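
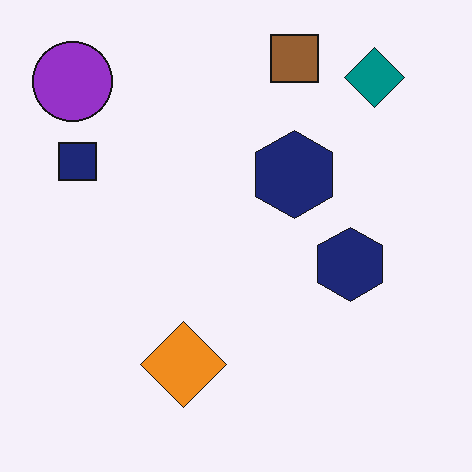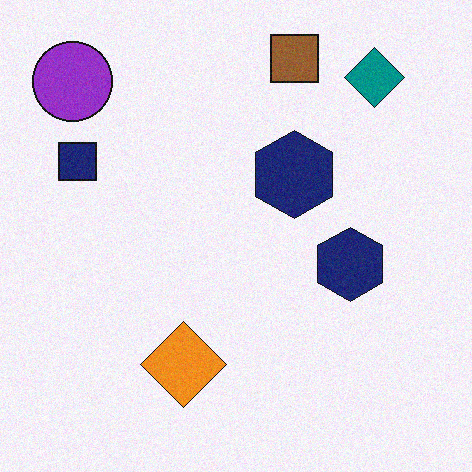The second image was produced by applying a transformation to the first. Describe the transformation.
This is the original image degraded with subtle gaussian noise.

Random speckle covers the whole image, including the flat background.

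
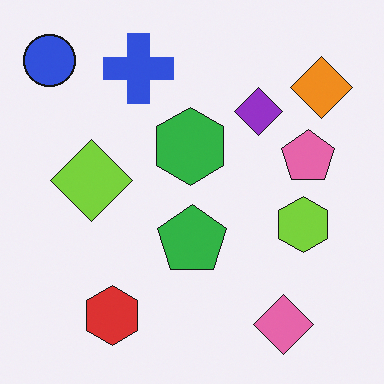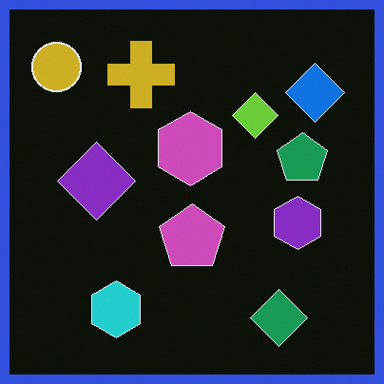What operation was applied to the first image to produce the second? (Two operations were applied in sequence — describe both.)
It was color-inverted (negative), then framed with a blue border.

The light background has become dark and every shape's color is its complement — a photographic negative. A solid blue frame runs around the edge of the second image, with the content slightly shrunk inside it.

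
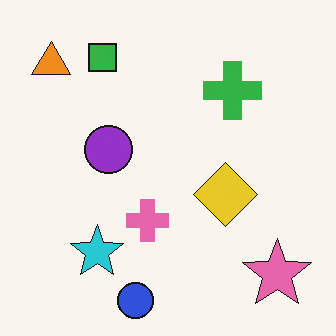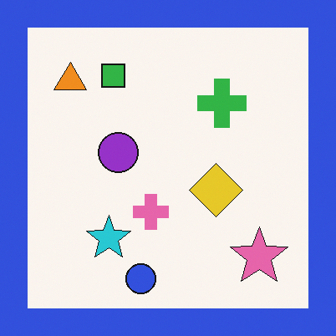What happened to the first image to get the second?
This is the original image framed with a blue border.

A solid blue frame runs around the edge of the second image, with the content slightly shrunk inside it.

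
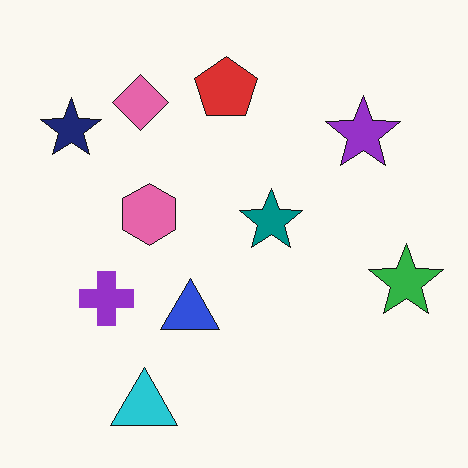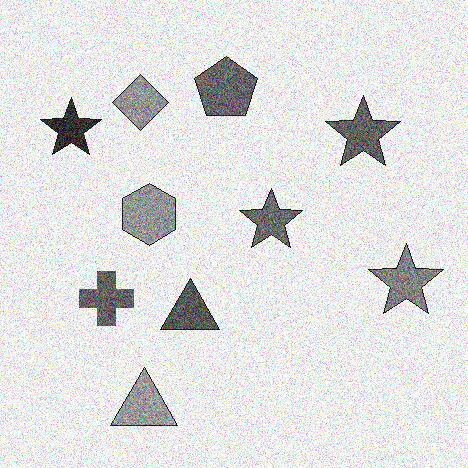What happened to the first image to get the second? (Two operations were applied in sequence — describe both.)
This is the original image converted to grayscale, then degraded with a thick layer of grain.

All color is removed — every shape is now a shade of grey. Random speckle covers the whole image, including the flat background.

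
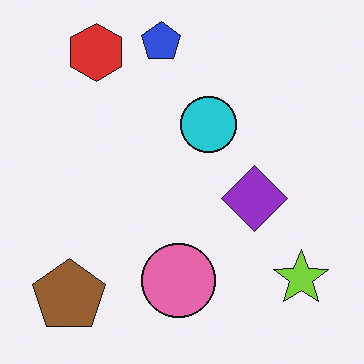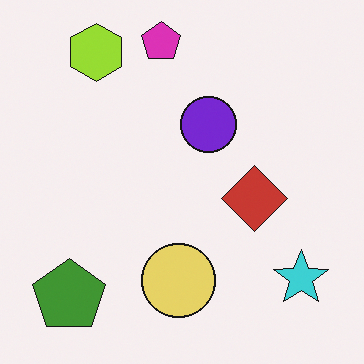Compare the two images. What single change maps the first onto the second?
This is the original image hue-shifted through roughly a third of the color wheel.

Every shape's color has rotated by the same amount around the hue wheel — a uniform hue shift.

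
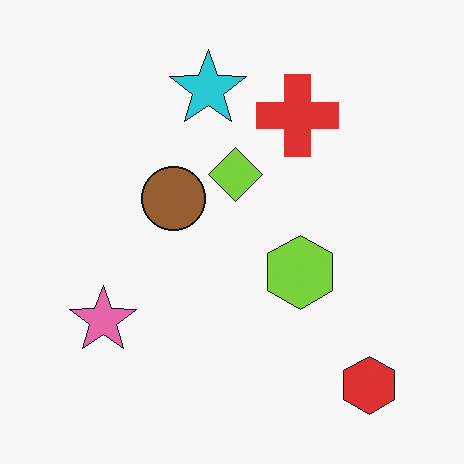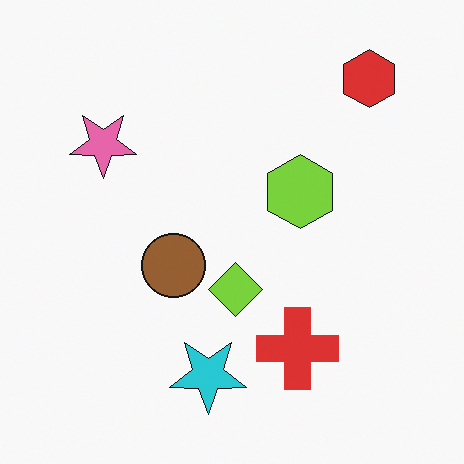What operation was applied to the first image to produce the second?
It was flipped vertically (top ↔ bottom).

The red hexagon is in the bottom-right of the first image and the top-right of the second — shapes on opposite sides of the horizontal midline have swapped in a mirror flip.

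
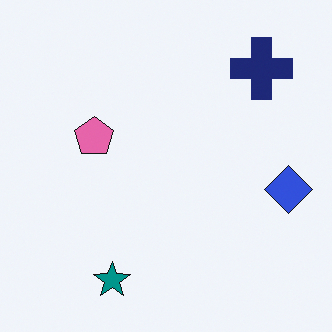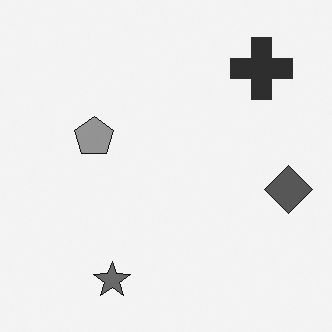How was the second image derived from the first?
Converted to grayscale.

All color is removed — every shape is now a shade of grey.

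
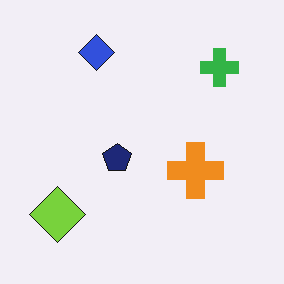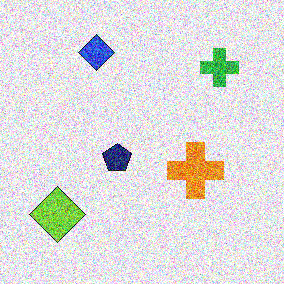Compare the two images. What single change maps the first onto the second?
This is the original image degraded with a thick layer of grain.

Random speckle covers the whole image, including the flat background.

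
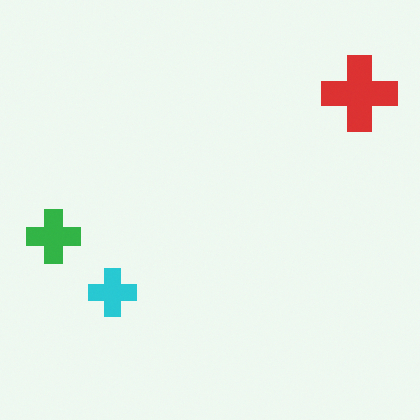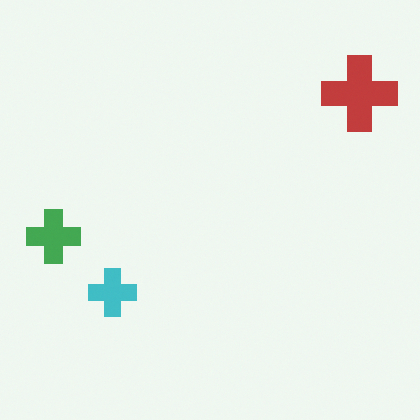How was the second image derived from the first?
It was slightly desaturated.

All colors are more muted and greyish — a global saturation change.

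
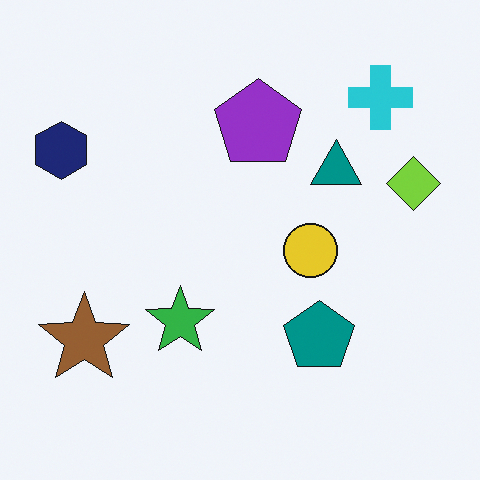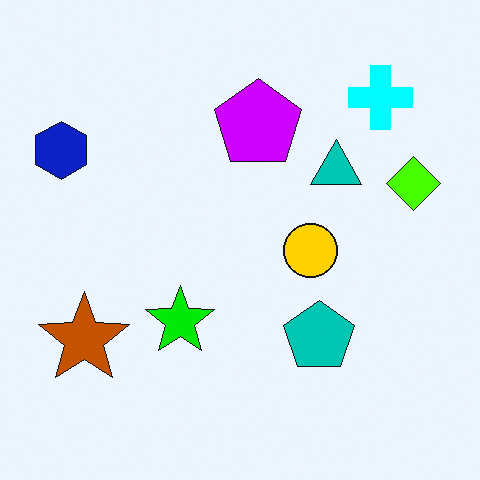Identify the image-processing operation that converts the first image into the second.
The transformation is: heavily oversaturated.

All colors are more vivid — a global saturation change.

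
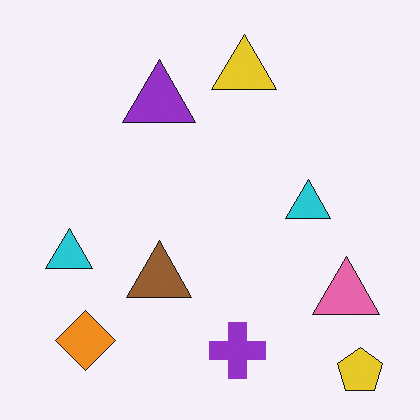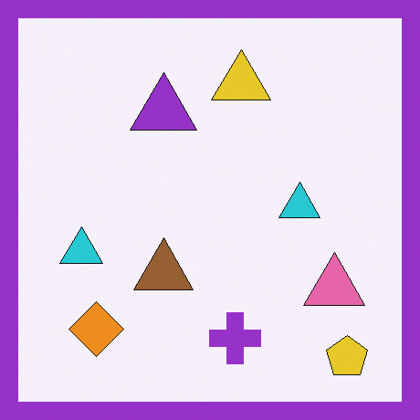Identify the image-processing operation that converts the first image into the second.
This is the original image framed with a purple border.

A solid purple frame runs around the edge of the second image, with the content slightly shrunk inside it.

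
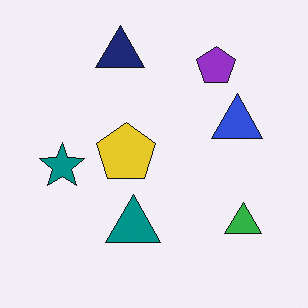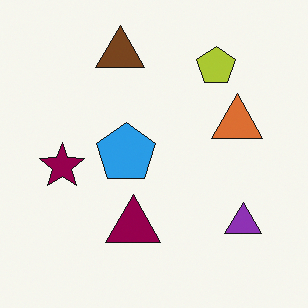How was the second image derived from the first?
It was hue-shifted by a moderate amount.

Every shape's color has rotated by the same amount around the hue wheel — a uniform hue shift.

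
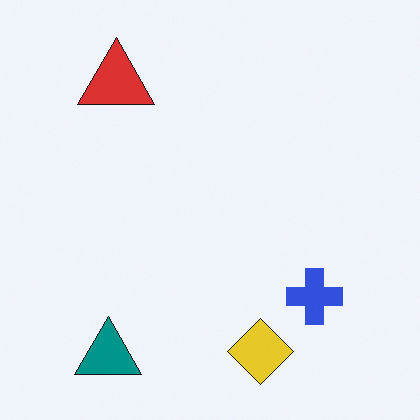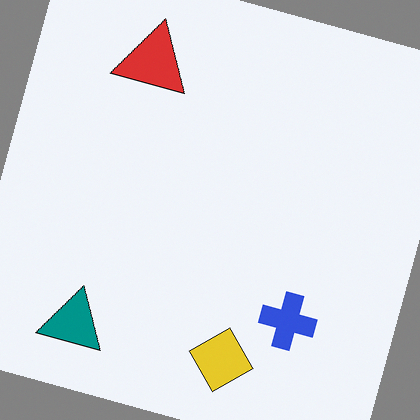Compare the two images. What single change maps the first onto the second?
It was rotated clockwise by a moderate amount.

Every shape is tilted by the same angle and the image corners show triangular fill wedges — a whole-image rotation by a non-right angle.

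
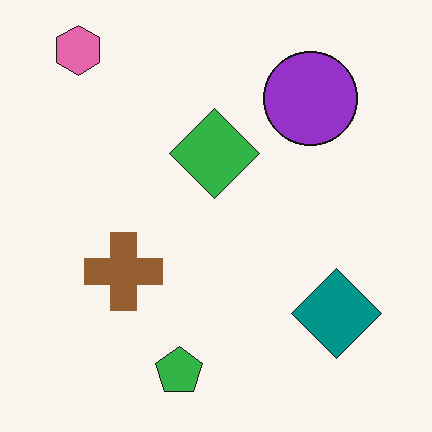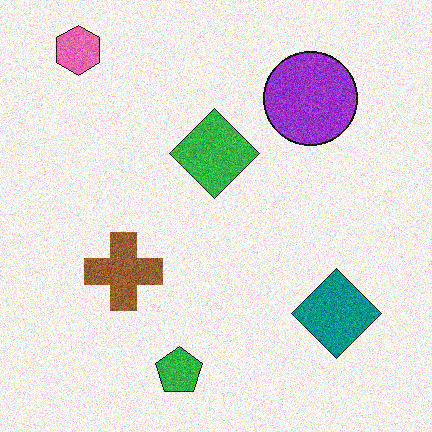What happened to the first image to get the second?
The second image is the first degraded with moderate additive noise.

Random speckle covers the whole image, including the flat background.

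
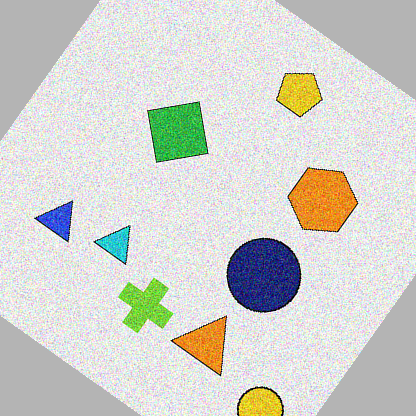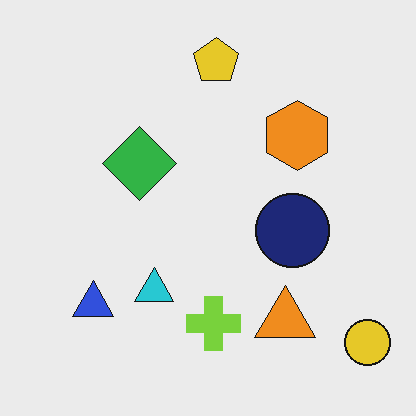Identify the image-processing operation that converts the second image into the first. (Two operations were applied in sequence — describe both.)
The image was degraded with moderate additive noise, then rotated clockwise by a large amount — several tens of degrees.

Random speckle covers the whole image, including the flat background. Every shape is tilted by the same angle and the image corners show triangular fill wedges — a whole-image rotation by a non-right angle.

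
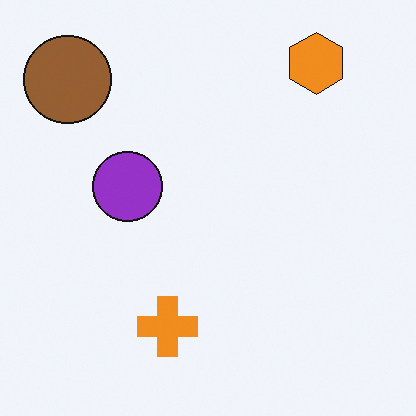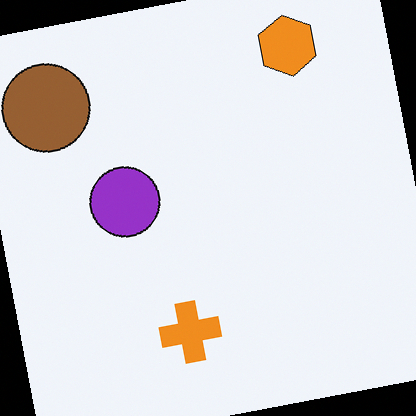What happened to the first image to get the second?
Rotated counter-clockwise by a few degrees.

Every shape is tilted by the same angle and the image corners show triangular fill wedges — a whole-image rotation by a non-right angle.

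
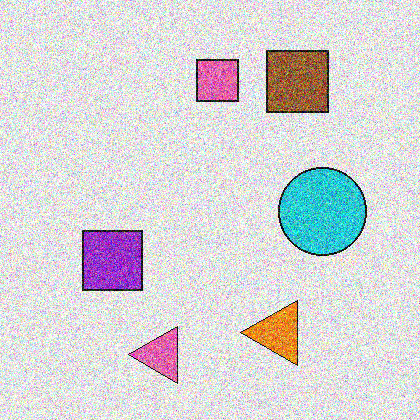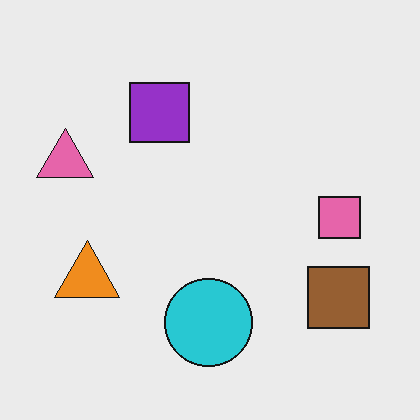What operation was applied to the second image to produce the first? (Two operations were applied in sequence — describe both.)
The transformation is: degraded with a thick layer of grain, then rotated 90° counter-clockwise.

Random speckle covers the whole image, including the flat background. The brown square sits in the bottom-right of the second image and the top-right of the first — consistent with a whole-image 90° counter-clockwise rotation.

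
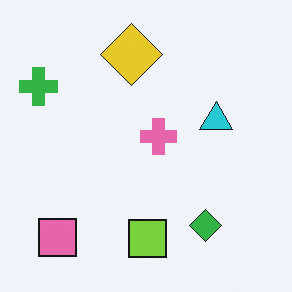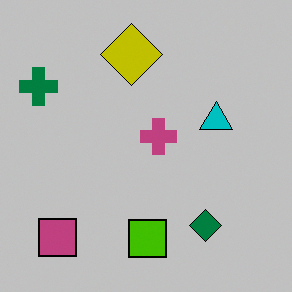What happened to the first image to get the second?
Aggressively posterized.

Each flat color has snapped to a coarser quantized level — most visibly, the near-white background has dropped to a flat grey.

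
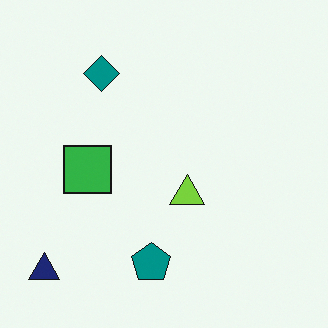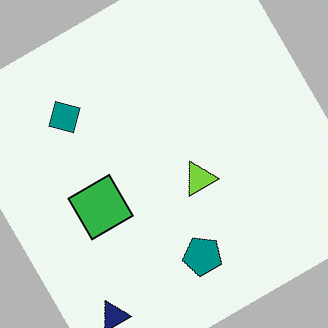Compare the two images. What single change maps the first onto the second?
It was rotated counter-clockwise by a large amount — several tens of degrees.

Every shape is tilted by the same angle and the image corners show triangular fill wedges — a whole-image rotation by a non-right angle.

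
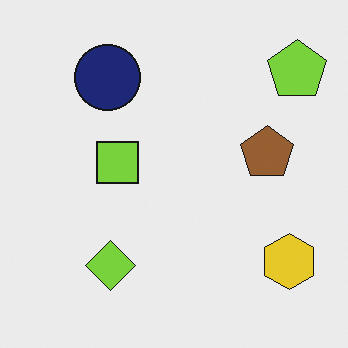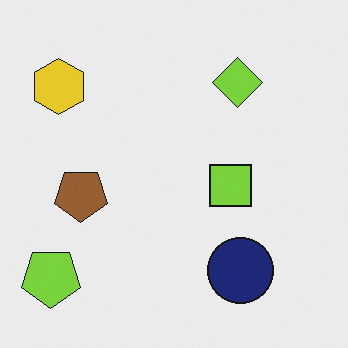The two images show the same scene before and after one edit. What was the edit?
The second image is the first rotated 180°.

The lime pentagon sits in the top-right of the first image and the bottom-left of the second — consistent with a whole-image 180° rotation.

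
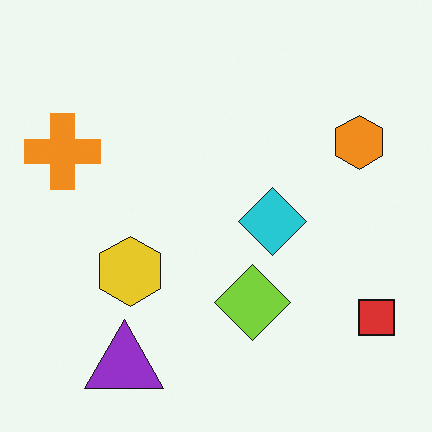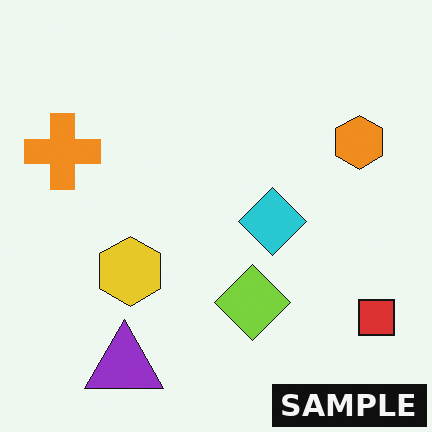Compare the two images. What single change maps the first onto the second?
The transformation is: watermarked with the text "SAMPLE" in the lower-right corner.

A dark label reading "SAMPLE" appears in the lower-right corner.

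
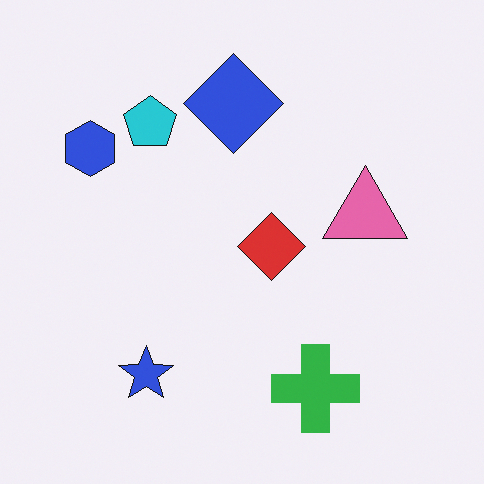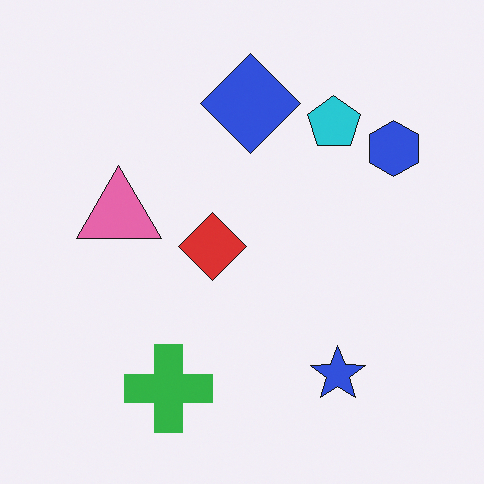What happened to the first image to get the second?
The transformation is: flipped horizontally (left ↔ right).

The blue hexagon is in the top-left of the first image and the top-right of the second — shapes on opposite sides of the vertical midline have swapped in a mirror flip.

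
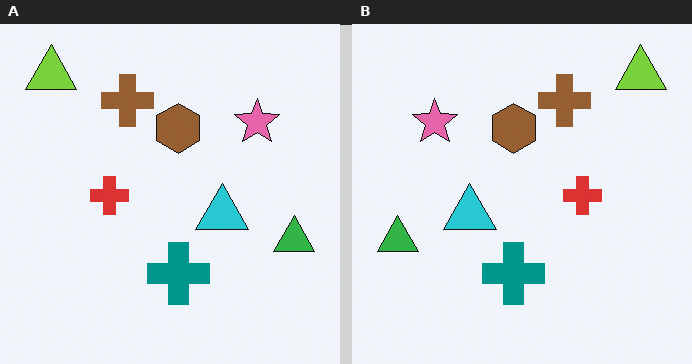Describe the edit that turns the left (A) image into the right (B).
It was flipped horizontally (left ↔ right).

The green triangle is in the right of the left (A) image and the left of the right (B) — shapes on opposite sides of the vertical midline have swapped in a mirror flip.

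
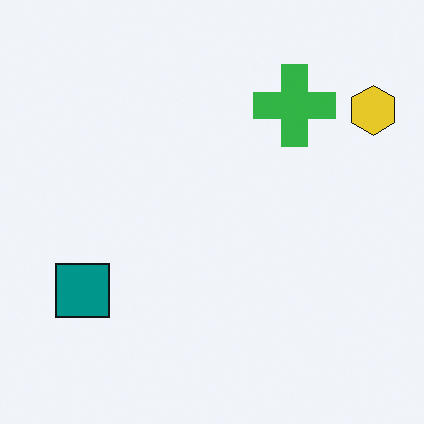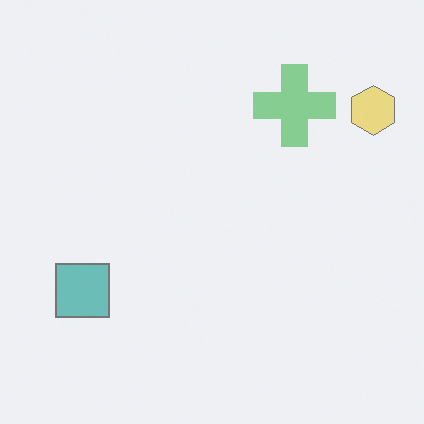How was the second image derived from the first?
The transformation is: washed out (contrast reduced).

Tones are pushed toward mid-grey across the whole image — a global contrast change.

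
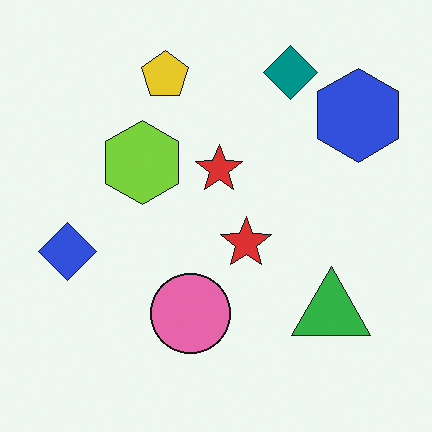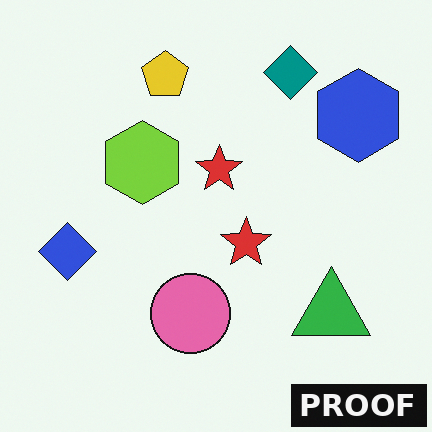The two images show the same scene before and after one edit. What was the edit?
The transformation is: watermarked with the text "PROOF" in the lower-right corner.

A dark label reading "PROOF" appears in the lower-right corner.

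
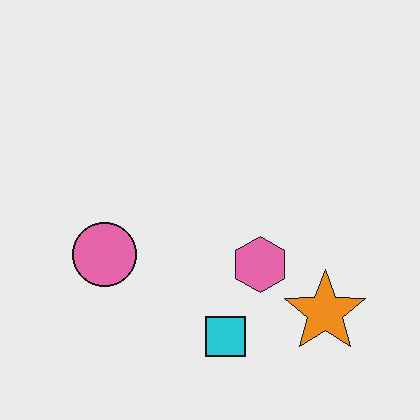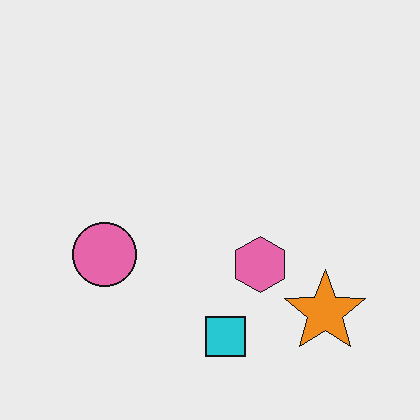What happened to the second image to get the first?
This is the original image JPEG-compressed with visible artifacts.

Blocky 8×8 compression artifacts appear around shape edges and the flat background shows ringing — characteristic JPEG degradation.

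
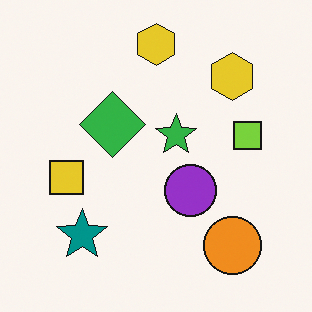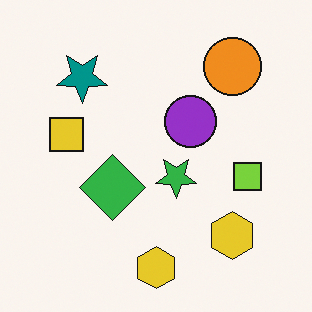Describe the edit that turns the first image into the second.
The second image is the first flipped vertically (top ↔ bottom).

The orange circle is in the bottom-right of the first image and the top-right of the second — shapes on opposite sides of the horizontal midline have swapped in a mirror flip.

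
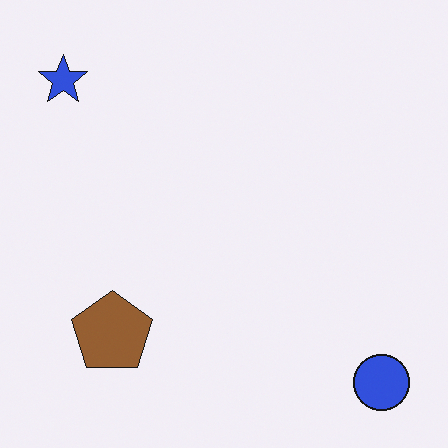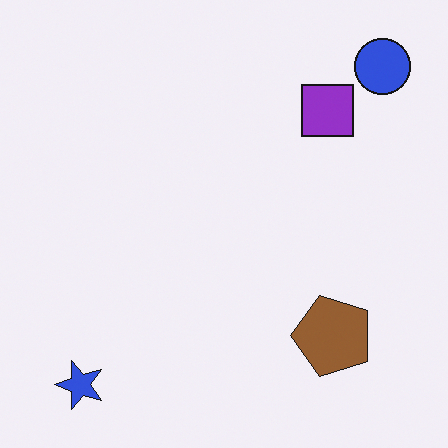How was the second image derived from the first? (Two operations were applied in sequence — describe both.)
The transformation is: rotated 90° counter-clockwise, then overlaid with an additional purple square.

The blue circle sits in the bottom-right of the first image and the top-right of the second — consistent with a whole-image 90° counter-clockwise rotation. A purple square appears in the second image that is absent from the first.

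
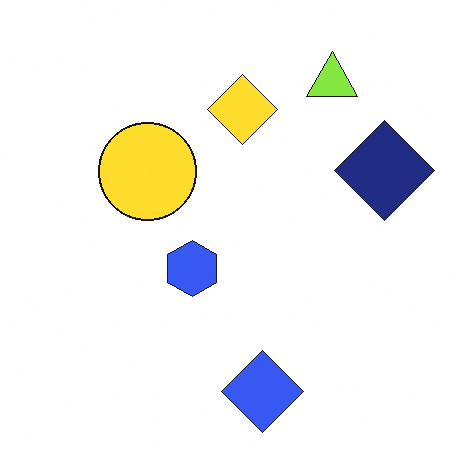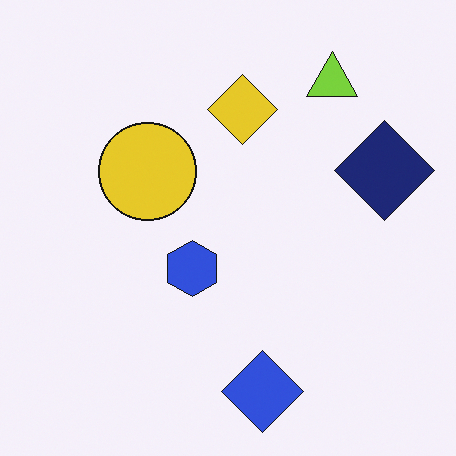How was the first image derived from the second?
This is the original image brightened a little.

Every pixel — background and shapes alike — is uniformly brightened.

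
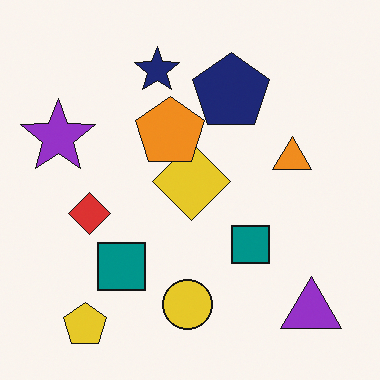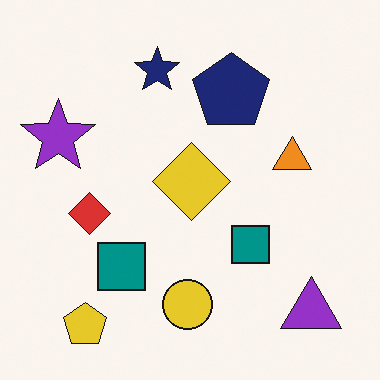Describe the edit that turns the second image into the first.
This is the original image overlaid with an additional orange pentagon.

An orange pentagon appears in the first image that is absent from the second.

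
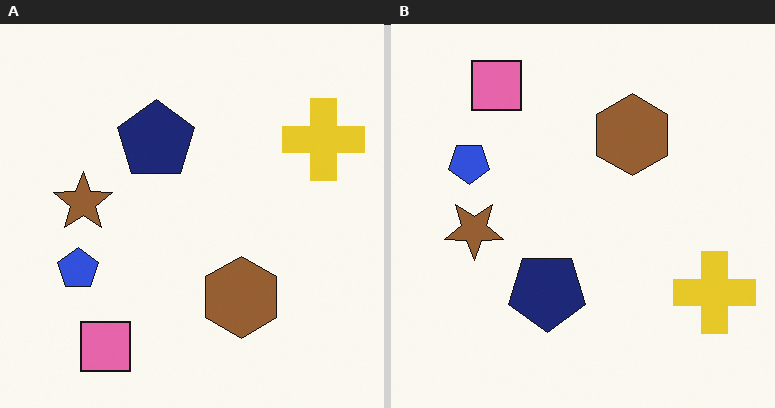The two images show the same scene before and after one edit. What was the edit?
Flipped vertically (top ↔ bottom).

The pink square is in the bottom-left of the left (A) image and the top-left of the right (B) — shapes on opposite sides of the horizontal midline have swapped in a mirror flip.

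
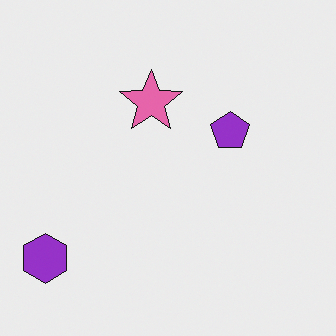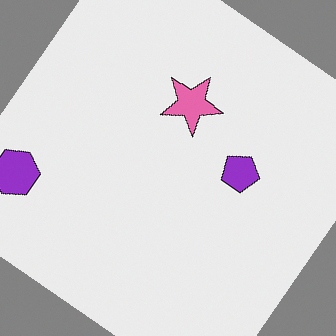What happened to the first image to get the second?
This is the original image rotated clockwise by a large amount — several tens of degrees.

Every shape is tilted by the same angle and the image corners show triangular fill wedges — a whole-image rotation by a non-right angle.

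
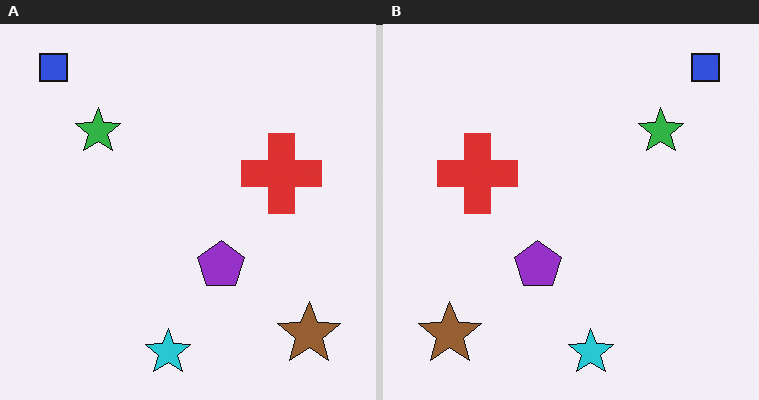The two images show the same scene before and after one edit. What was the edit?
The right (B) image is the left (A) flipped horizontally (left ↔ right).

The blue square is in the top-left of the left (A) image and the top-right of the right (B) — shapes on opposite sides of the vertical midline have swapped in a mirror flip.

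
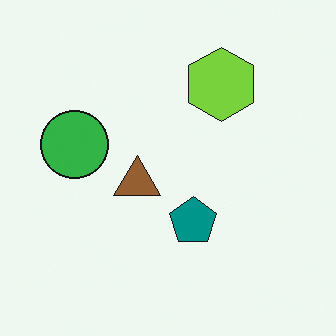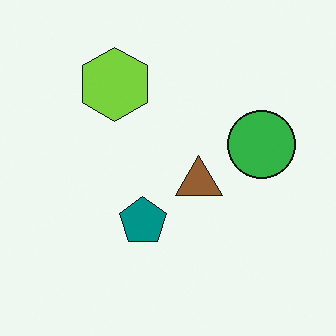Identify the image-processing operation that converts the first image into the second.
It was flipped horizontally (left ↔ right).

The green circle is in the left of the first image and the right of the second — shapes on opposite sides of the vertical midline have swapped in a mirror flip.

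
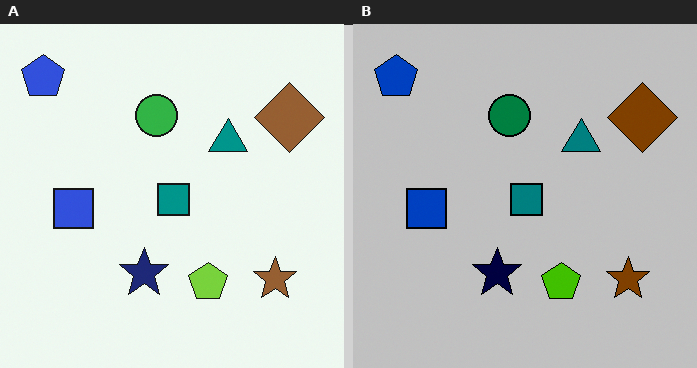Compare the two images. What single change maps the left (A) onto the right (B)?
The transformation is: heavily posterized to just a handful of flat colors.

Each flat color has snapped to a coarser quantized level — most visibly, the near-white background has dropped to a flat grey.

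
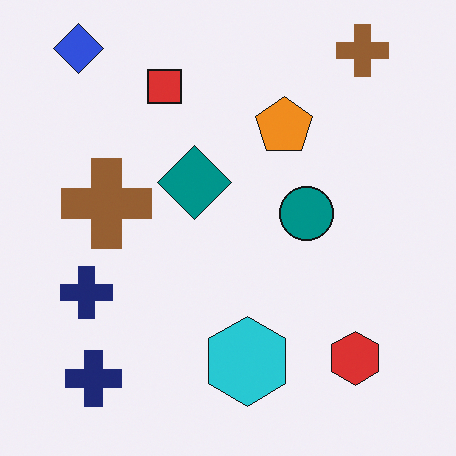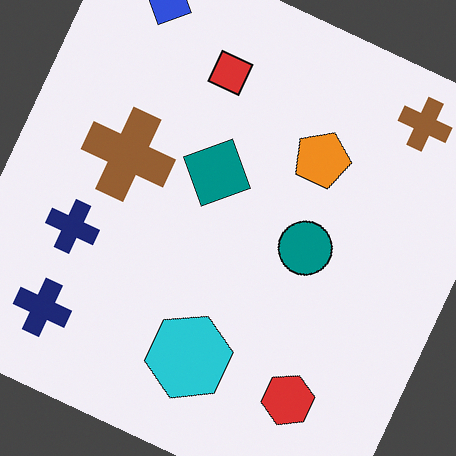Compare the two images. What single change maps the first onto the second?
Rotated clockwise by a moderate amount.

Every shape is tilted by the same angle and the image corners show triangular fill wedges — a whole-image rotation by a non-right angle.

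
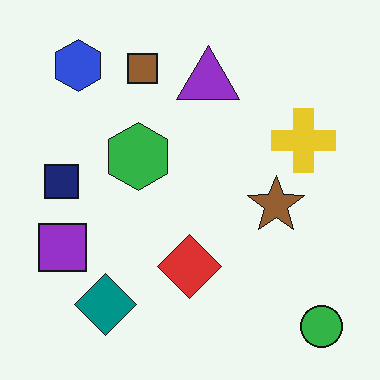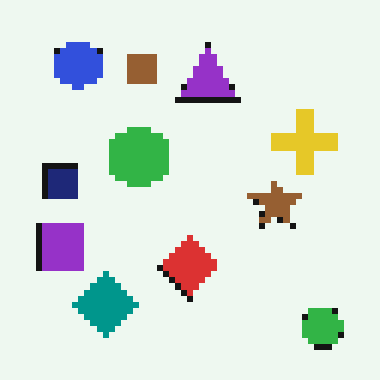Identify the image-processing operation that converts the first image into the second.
The transformation is: pixelated into visible square blocks.

Shapes are reduced to large square blocks; fine edges and outlines are lost — a downscale-then-upscale (mosaic) effect.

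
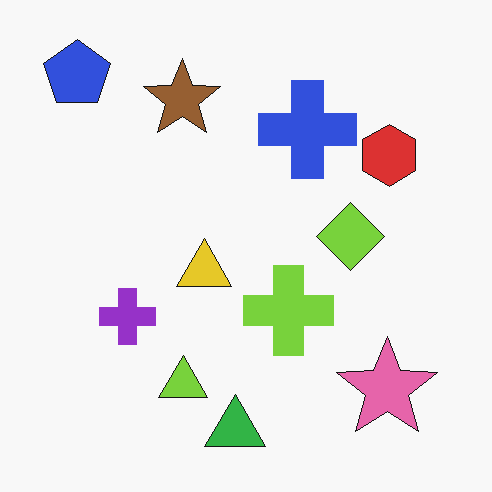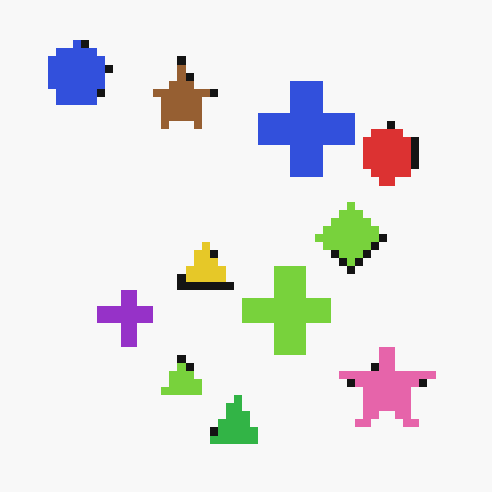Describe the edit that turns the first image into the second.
This is the original image moderately pixelated.

Shapes are reduced to large square blocks; fine edges and outlines are lost — a downscale-then-upscale (mosaic) effect.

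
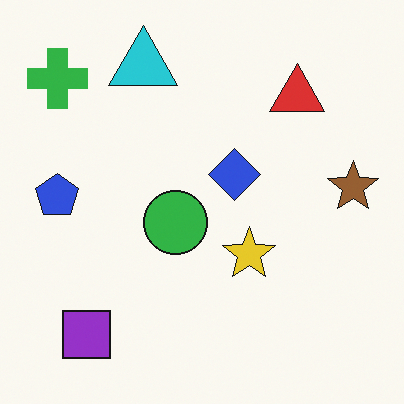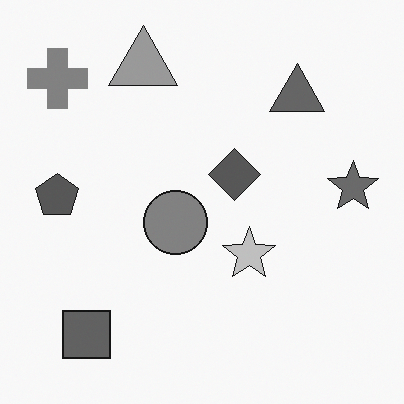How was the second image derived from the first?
It was converted to grayscale.

All color is removed — every shape is now a shade of grey.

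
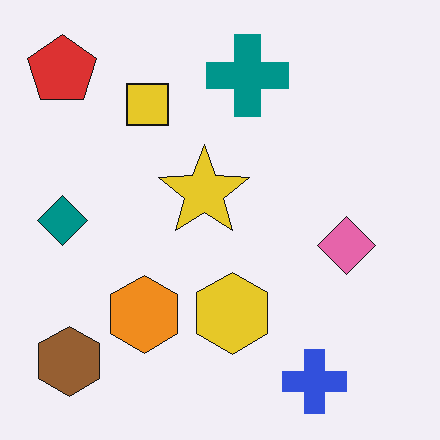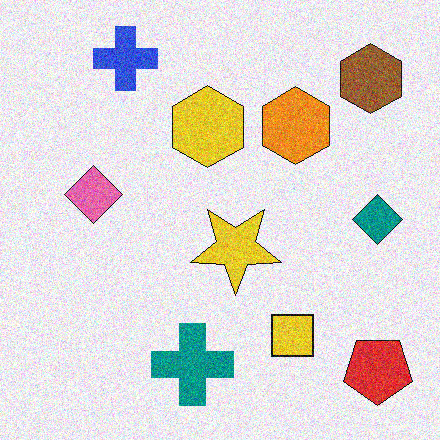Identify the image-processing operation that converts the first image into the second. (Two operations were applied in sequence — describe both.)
Degraded with visible gaussian noise, then rotated 180°.

Random speckle covers the whole image, including the flat background. The red pentagon sits in the top-left of the first image and the bottom-right of the second — consistent with a whole-image 180° rotation.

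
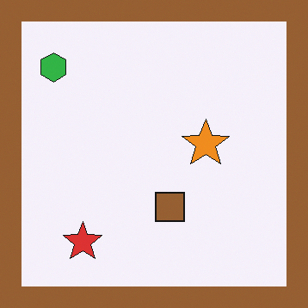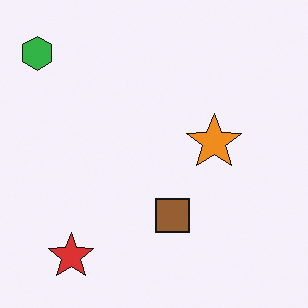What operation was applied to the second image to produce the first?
The image was framed with a brown border.

A solid brown frame runs around the edge of the first image, with the content slightly shrunk inside it.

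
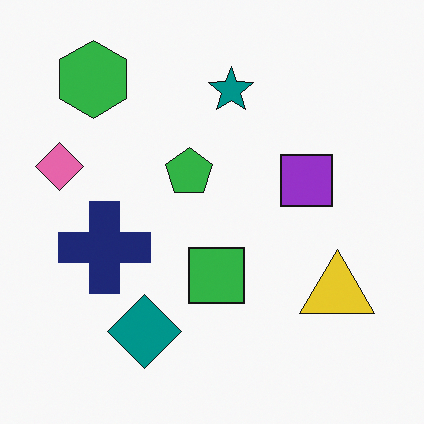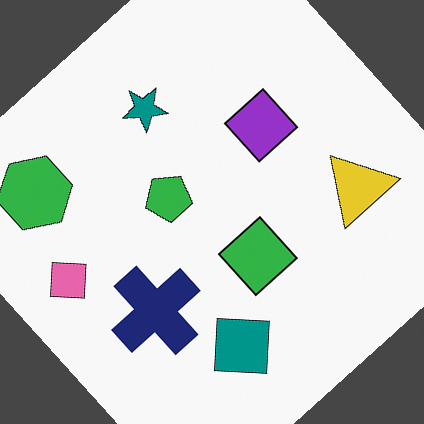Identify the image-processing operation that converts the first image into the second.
The image was rotated counter-clockwise by a large amount — several tens of degrees.

Every shape is tilted by the same angle and the image corners show triangular fill wedges — a whole-image rotation by a non-right angle.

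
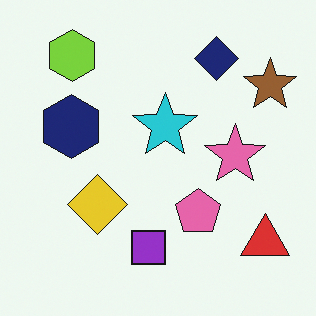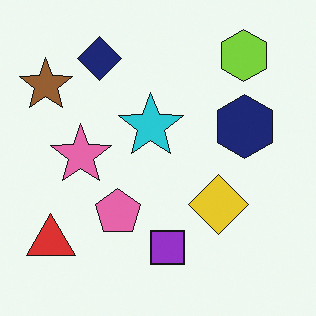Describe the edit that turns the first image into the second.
Flipped horizontally (left ↔ right).

The brown star is in the top-right of the first image and the top-left of the second — shapes on opposite sides of the vertical midline have swapped in a mirror flip.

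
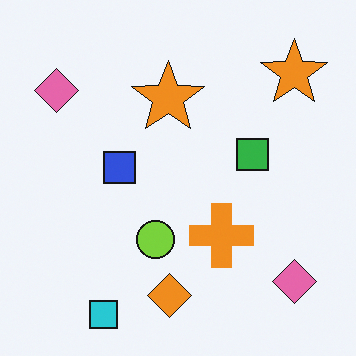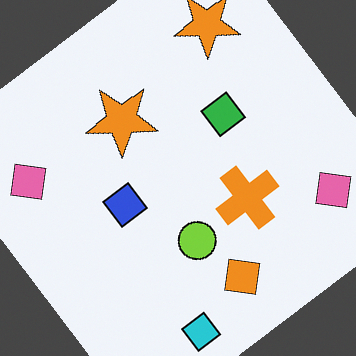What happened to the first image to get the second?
The second image is the first rotated counter-clockwise by a large amount — several tens of degrees.

Every shape is tilted by the same angle and the image corners show triangular fill wedges — a whole-image rotation by a non-right angle.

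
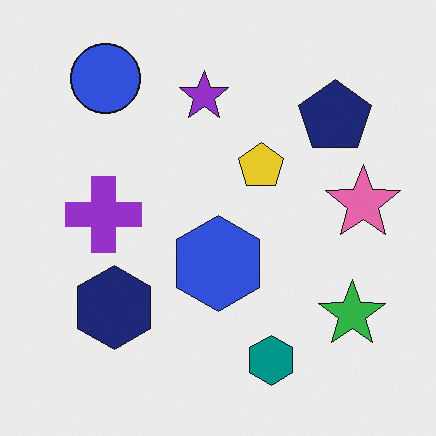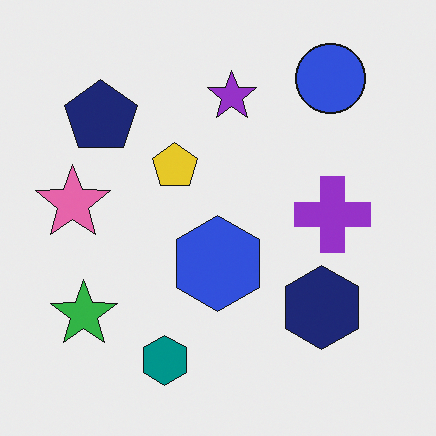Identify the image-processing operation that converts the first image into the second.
The image was flipped horizontally (left ↔ right).

The pink star is in the right of the first image and the left of the second — shapes on opposite sides of the vertical midline have swapped in a mirror flip.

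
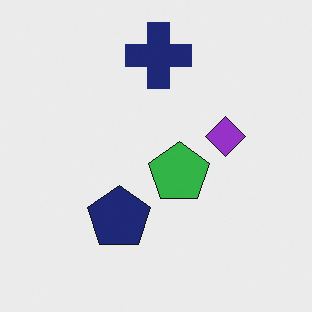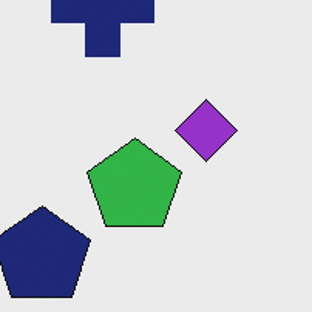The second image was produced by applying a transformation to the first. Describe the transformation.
Cropped slightly and scaled back up.

The visible shapes are larger and the field of view is narrower; shapes near the original edges may be partly or wholly outside the frame — a crop-and-rescale.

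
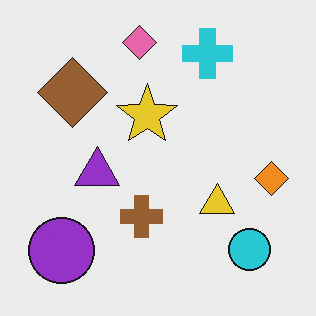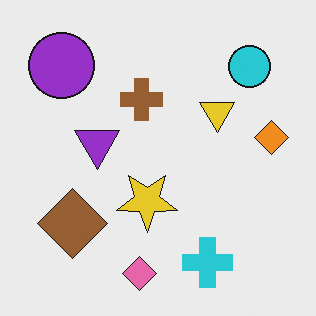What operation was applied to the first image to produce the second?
The transformation is: flipped vertically (top ↔ bottom).

The pink diamond is in the top of the first image and the bottom of the second — shapes on opposite sides of the horizontal midline have swapped in a mirror flip.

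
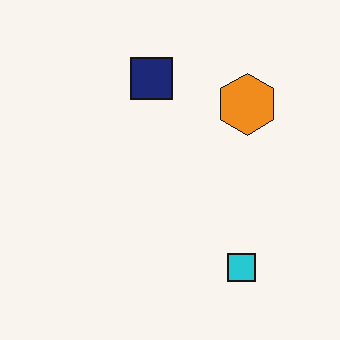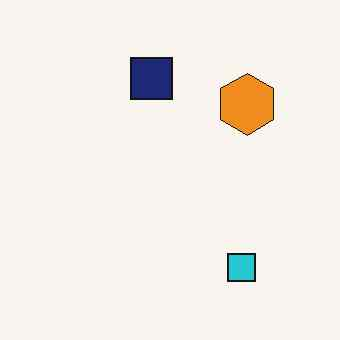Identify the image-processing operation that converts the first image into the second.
It was JPEG-compressed with visible artifacts.

Blocky 8×8 compression artifacts appear around shape edges and the flat background shows ringing — characteristic JPEG degradation.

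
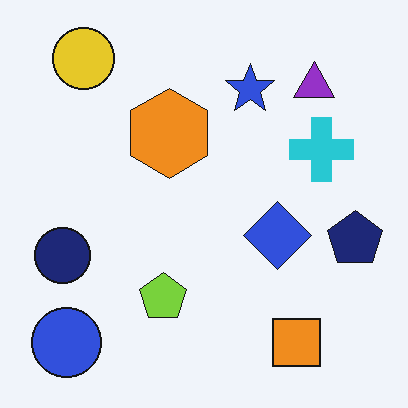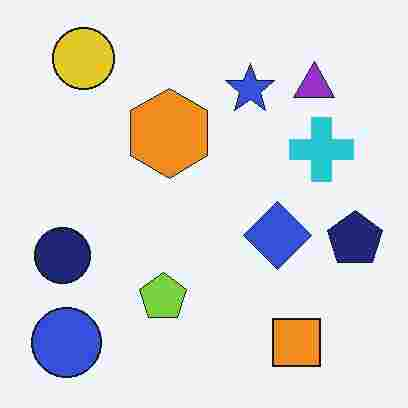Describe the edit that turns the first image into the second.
It was degraded with heavy JPEG compression.

Blocky 8×8 compression artifacts appear around shape edges and the flat background shows ringing — characteristic JPEG degradation.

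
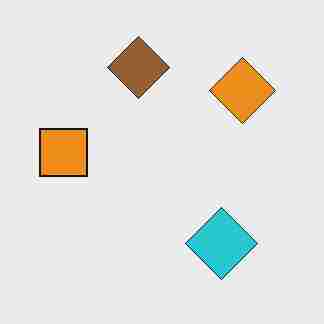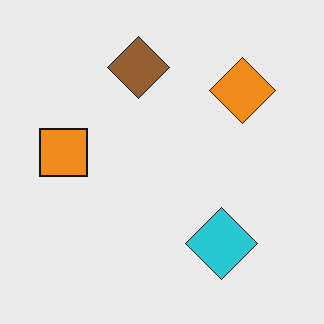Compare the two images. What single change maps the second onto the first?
The first image is the second degraded with heavy JPEG compression.

Blocky 8×8 compression artifacts appear around shape edges and the flat background shows ringing — characteristic JPEG degradation.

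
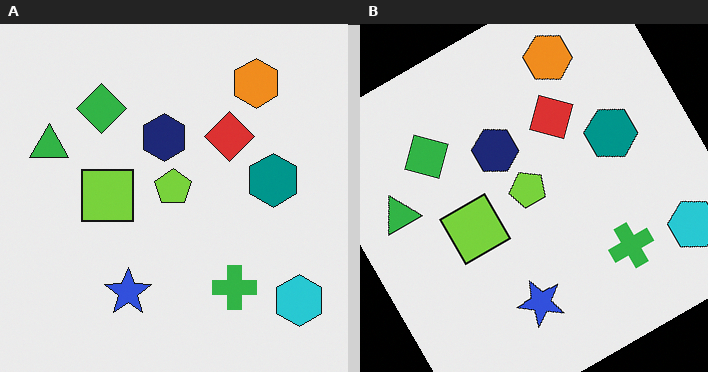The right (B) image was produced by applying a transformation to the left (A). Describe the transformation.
The image was rotated counter-clockwise by a moderate amount.

Every shape is tilted by the same angle and the image corners show triangular fill wedges — a whole-image rotation by a non-right angle.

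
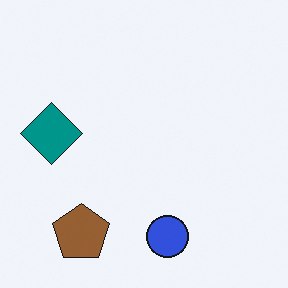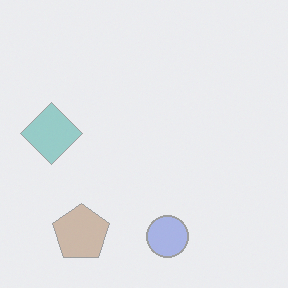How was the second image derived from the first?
This is the original image given much lower contrast.

Tones are pushed toward mid-grey across the whole image — a global contrast change.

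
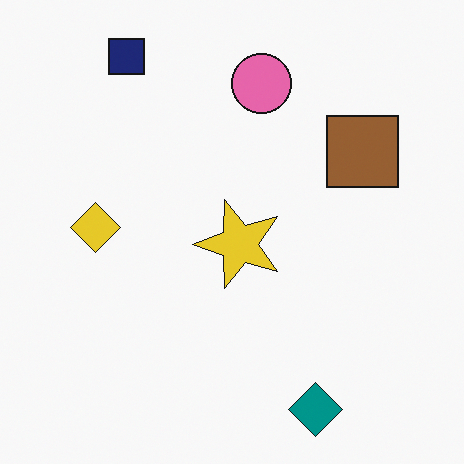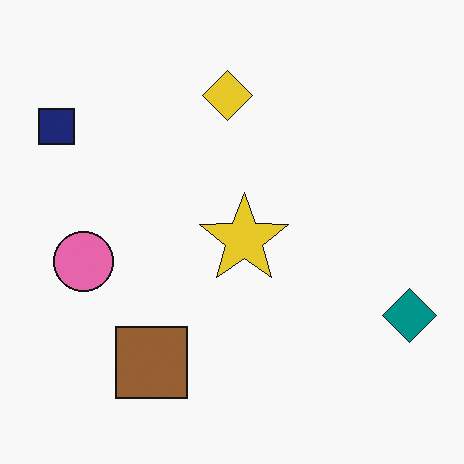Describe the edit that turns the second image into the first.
Transposed (reflected across the top-left ↔ bottom-right diagonal).

Shapes have swapped their row and column positions — what was in the top-right is now in the bottom-left — a diagonal reflection.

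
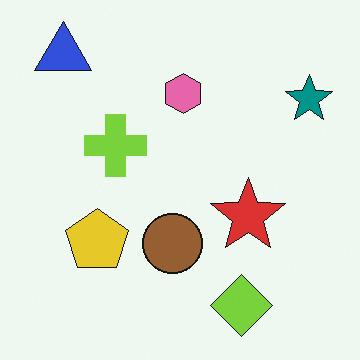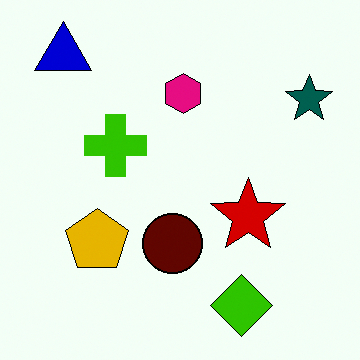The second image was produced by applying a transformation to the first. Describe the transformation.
This is the original image given much higher contrast.

Tones are pushed away from mid-grey across the whole image — a global contrast change.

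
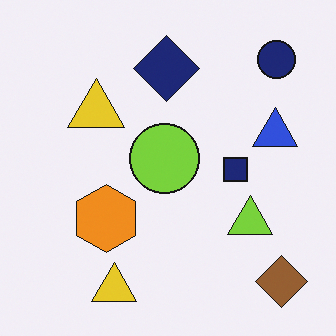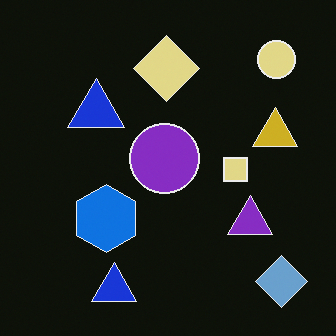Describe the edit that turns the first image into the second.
The image was color-inverted (negative).

The light background has become dark and every shape's color is its complement — a photographic negative.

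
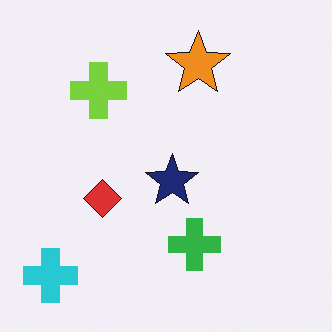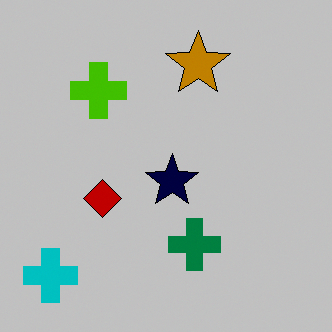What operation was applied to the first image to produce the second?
This is the original image aggressively posterized.

Each flat color has snapped to a coarser quantized level — most visibly, the near-white background has dropped to a flat grey.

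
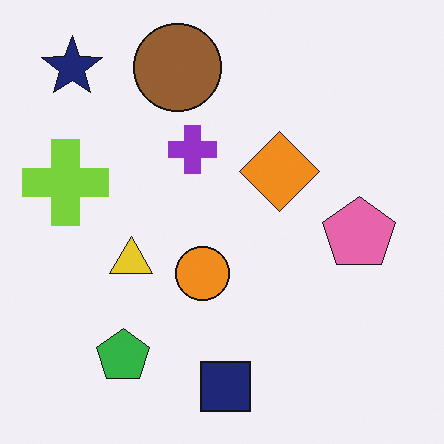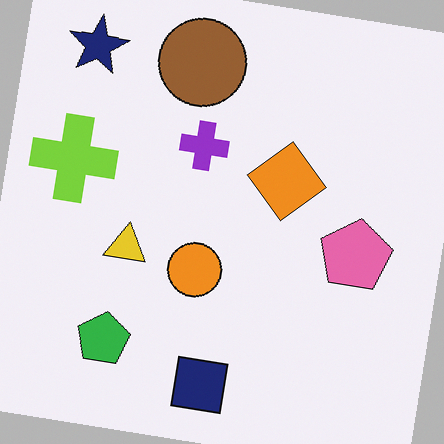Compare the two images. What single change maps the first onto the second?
The second image is the first rotated clockwise by a few degrees.

Every shape is tilted by the same angle and the image corners show triangular fill wedges — a whole-image rotation by a non-right angle.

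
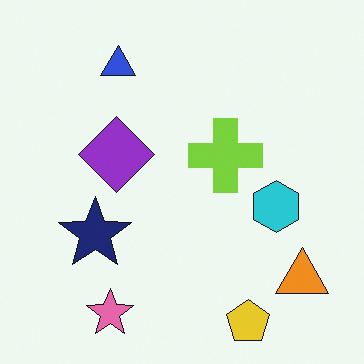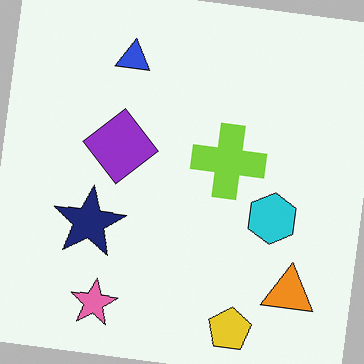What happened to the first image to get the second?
It was rotated clockwise by a small amount.

Every shape is tilted by the same angle and the image corners show triangular fill wedges — a whole-image rotation by a non-right angle.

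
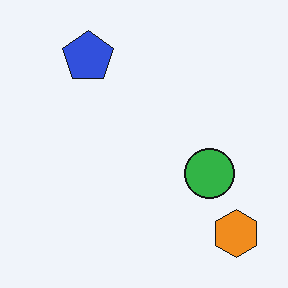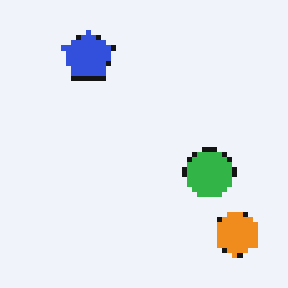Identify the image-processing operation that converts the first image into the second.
The transformation is: lightly pixelated (a mild mosaic effect).

Shapes are reduced to large square blocks; fine edges and outlines are lost — a downscale-then-upscale (mosaic) effect.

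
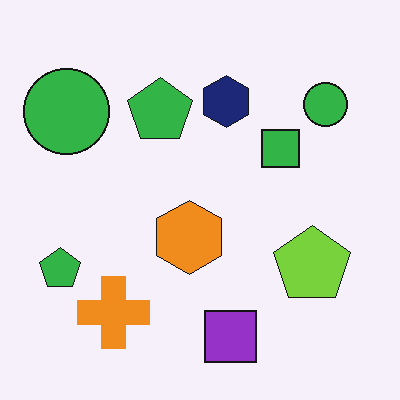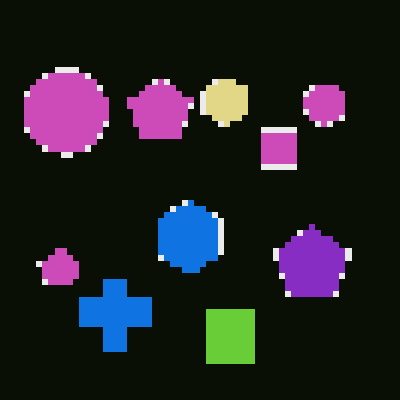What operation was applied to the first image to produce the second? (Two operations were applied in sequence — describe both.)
The second image is the first moderately pixelated, then color-inverted (negative).

Shapes are reduced to large square blocks; fine edges and outlines are lost — a downscale-then-upscale (mosaic) effect. The light background has become dark and every shape's color is its complement — a photographic negative.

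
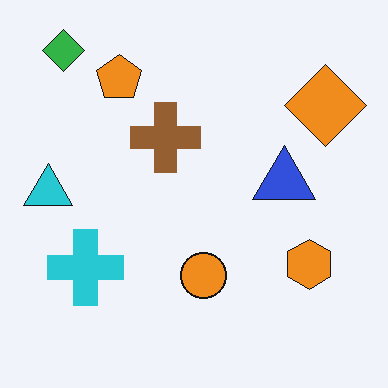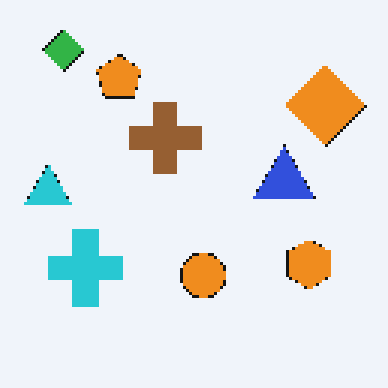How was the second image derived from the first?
Lightly pixelated (a mild mosaic effect).

Shapes are reduced to large square blocks; fine edges and outlines are lost — a downscale-then-upscale (mosaic) effect.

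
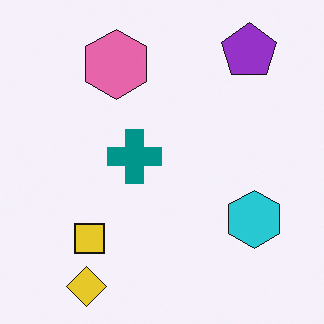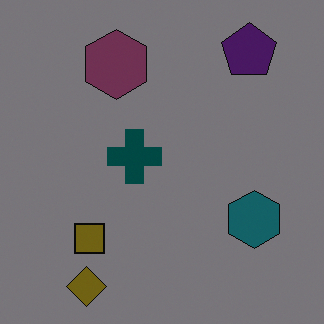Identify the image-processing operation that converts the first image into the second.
This is the original image noticeably darkened.

Every pixel — background and shapes alike — is uniformly darkened.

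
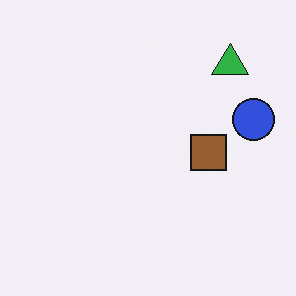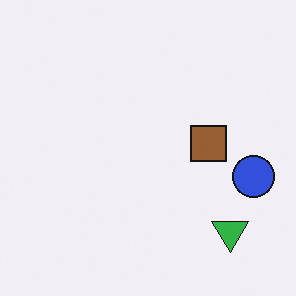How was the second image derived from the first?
It was flipped vertically (top ↔ bottom).

The green triangle is in the top-right of the first image and the bottom-right of the second — shapes on opposite sides of the horizontal midline have swapped in a mirror flip.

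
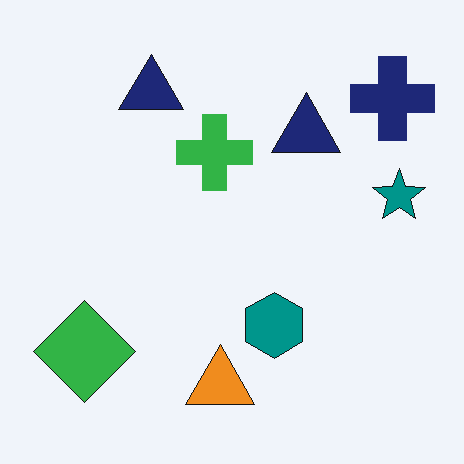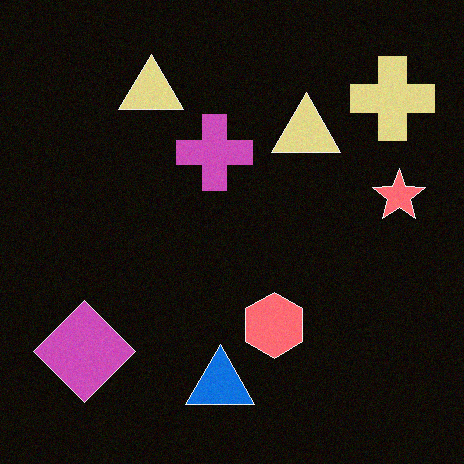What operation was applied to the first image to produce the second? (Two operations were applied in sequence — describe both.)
The transformation is: color-inverted (negative), then degraded with subtle gaussian noise.

The light background has become dark and every shape's color is its complement — a photographic negative. Random speckle covers the whole image, including the flat background.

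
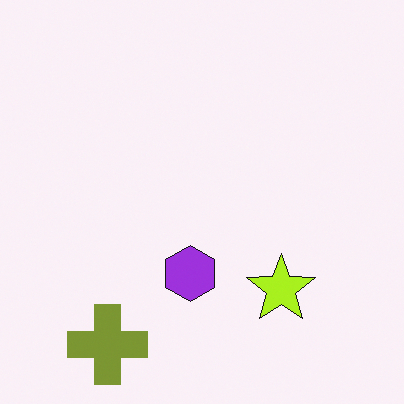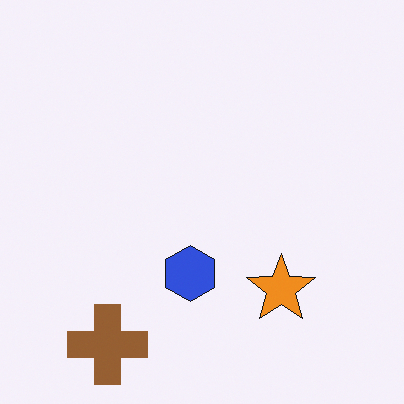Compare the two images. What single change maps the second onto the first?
The first image is the second hue-shifted slightly.

Every shape's color has rotated by the same amount around the hue wheel — a uniform hue shift.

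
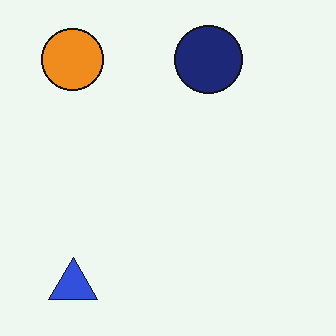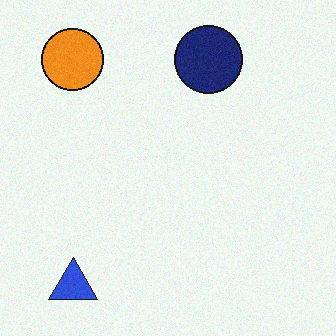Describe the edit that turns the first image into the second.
Degraded with light additive noise.

Random speckle covers the whole image, including the flat background.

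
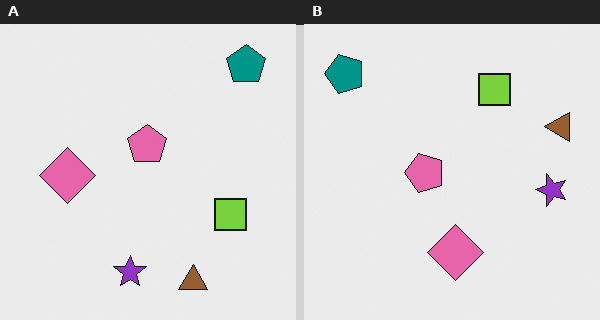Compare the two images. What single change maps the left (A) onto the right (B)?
The transformation is: rotated 90° counter-clockwise.

The teal pentagon sits in the top-right of the left (A) image and the top-left of the right (B) — consistent with a whole-image 90° counter-clockwise rotation.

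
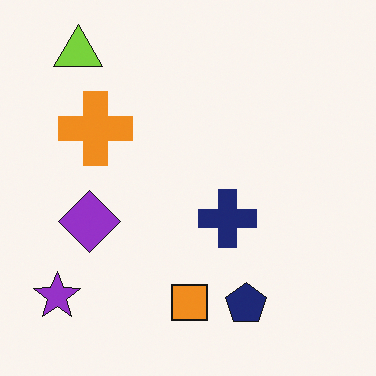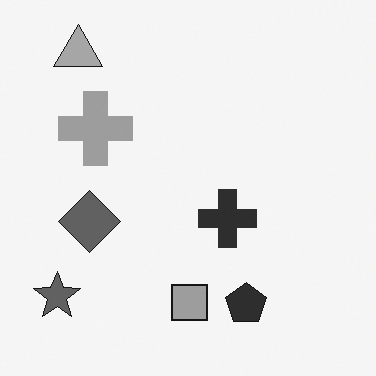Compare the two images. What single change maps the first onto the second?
The second image is the first converted to grayscale.

All color is removed — every shape is now a shade of grey.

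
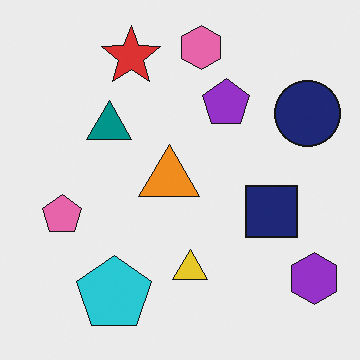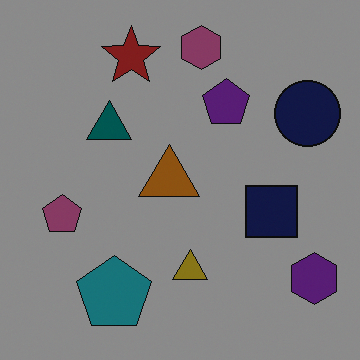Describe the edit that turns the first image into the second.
It was substantially darkened.

Every pixel — background and shapes alike — is uniformly darkened.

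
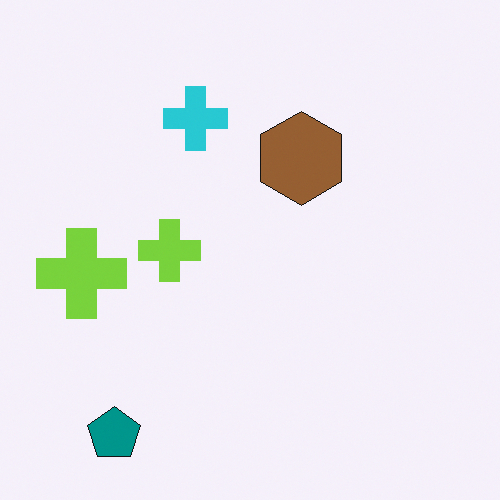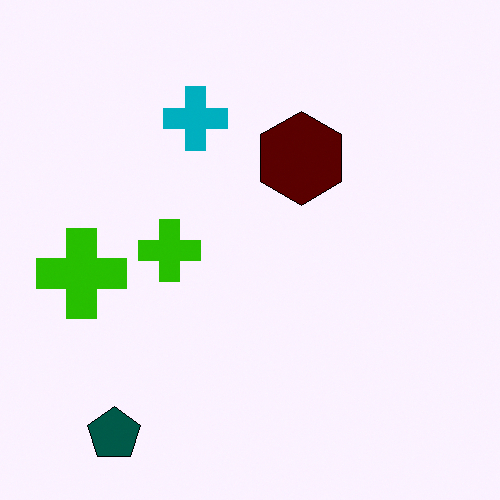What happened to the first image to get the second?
This is the original image boosted in contrast.

Tones are pushed away from mid-grey across the whole image — a global contrast change.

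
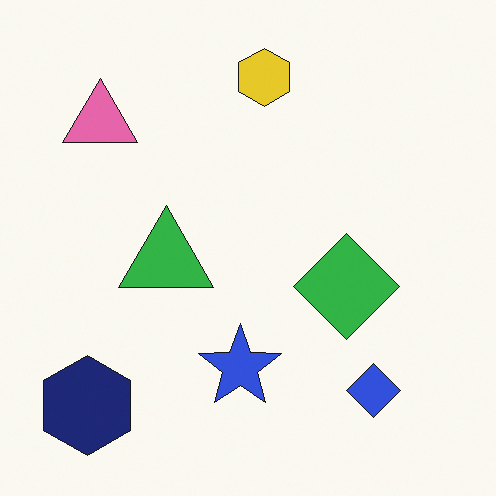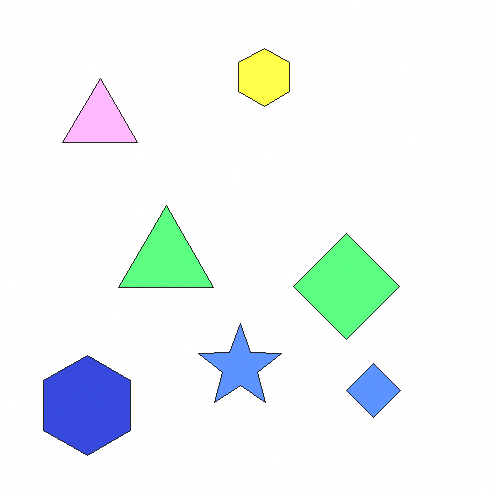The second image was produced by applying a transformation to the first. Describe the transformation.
This is the original image substantially brightened.

Every pixel — background and shapes alike — is uniformly brightened.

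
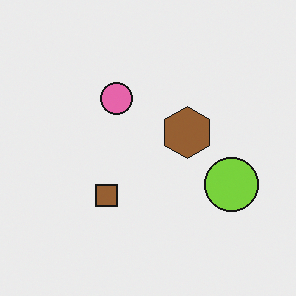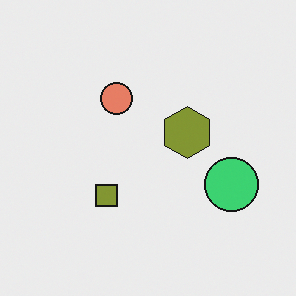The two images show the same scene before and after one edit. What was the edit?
The transformation is: hue-shifted by a small amount.

Every shape's color has rotated by the same amount around the hue wheel — a uniform hue shift.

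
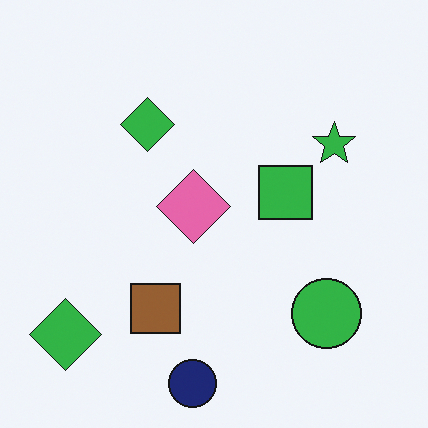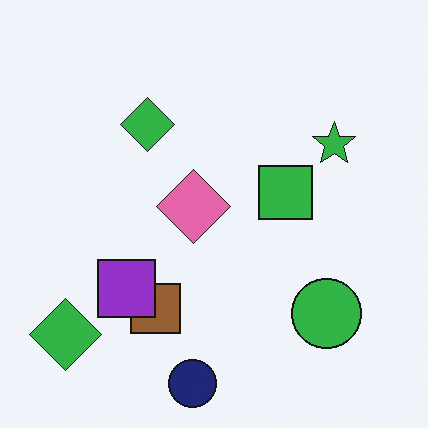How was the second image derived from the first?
Overlaid with an additional purple square.

A purple square appears in the second image that is absent from the first.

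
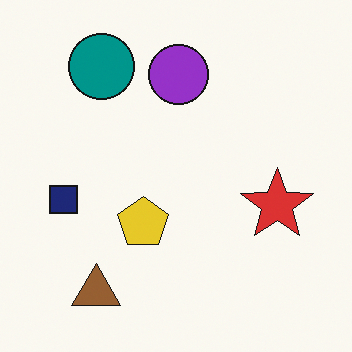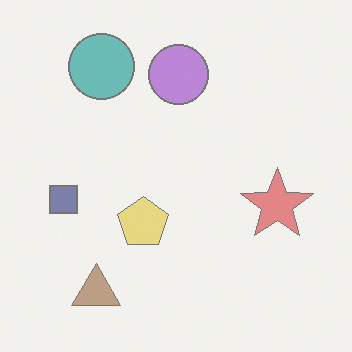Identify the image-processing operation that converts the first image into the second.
It was washed out (contrast reduced).

Tones are pushed toward mid-grey across the whole image — a global contrast change.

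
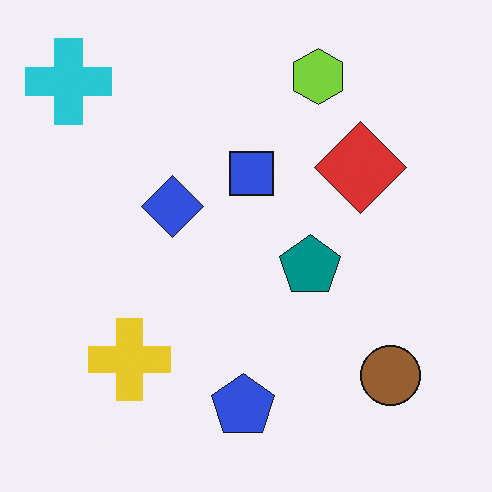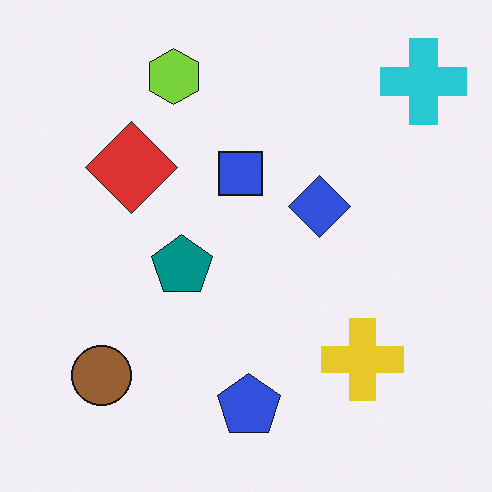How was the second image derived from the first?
The image was flipped horizontally (left ↔ right).

The cyan cross is in the top-left of the first image and the top-right of the second — shapes on opposite sides of the vertical midline have swapped in a mirror flip.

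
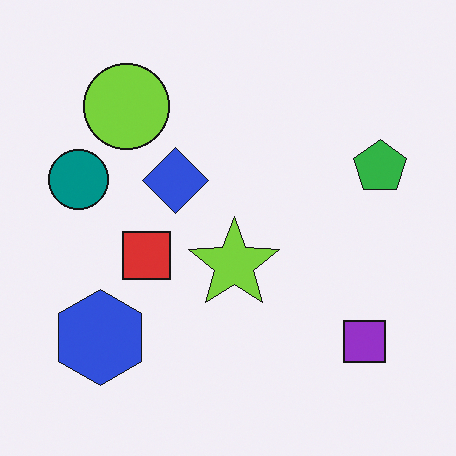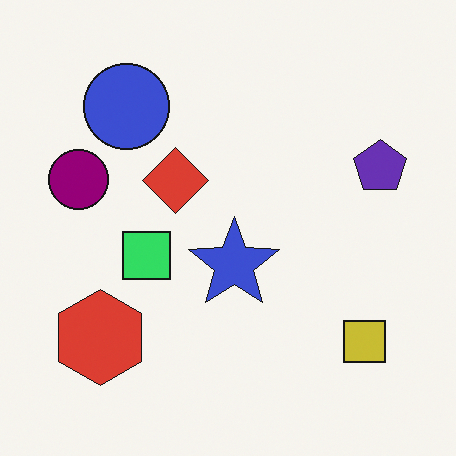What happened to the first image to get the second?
The image was hue-shifted noticeably.

Every shape's color has rotated by the same amount around the hue wheel — a uniform hue shift.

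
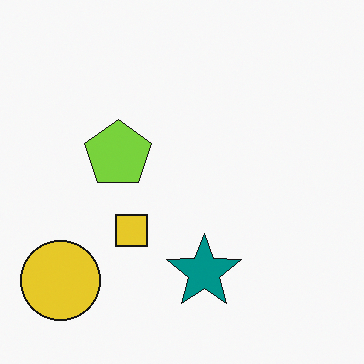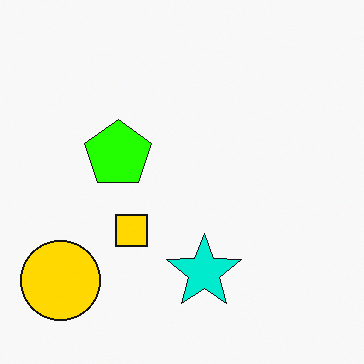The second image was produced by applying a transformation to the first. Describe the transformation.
The second image is the first made much more vivid (saturation change).

All colors are more vivid — a global saturation change.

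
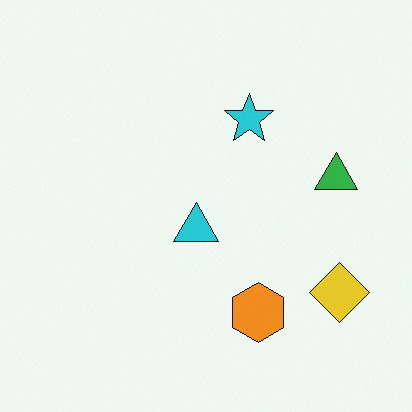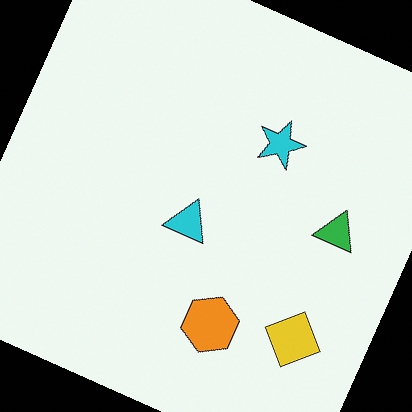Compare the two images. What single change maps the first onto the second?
The transformation is: rotated clockwise by a moderate amount.

Every shape is tilted by the same angle and the image corners show triangular fill wedges — a whole-image rotation by a non-right angle.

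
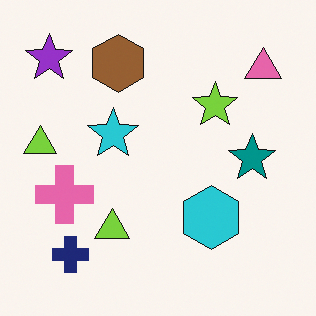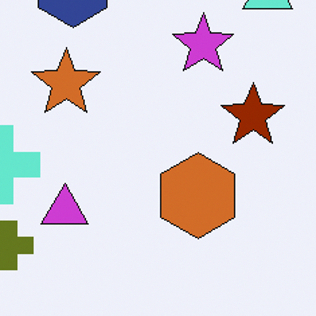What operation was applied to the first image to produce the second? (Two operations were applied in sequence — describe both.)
Hue-shifted through roughly half the color wheel, then cropped slightly and scaled back up.

Every shape's color has rotated by the same amount around the hue wheel — a uniform hue shift. The visible shapes are larger and the field of view is narrower; shapes near the original edges may be partly or wholly outside the frame — a crop-and-rescale.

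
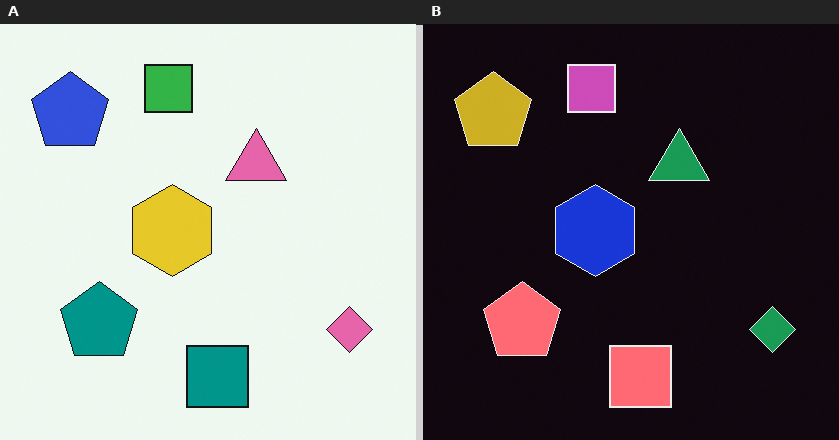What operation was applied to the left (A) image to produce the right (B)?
The right (B) image is the left (A) color-inverted (negative).

The light background has become dark and every shape's color is its complement — a photographic negative.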